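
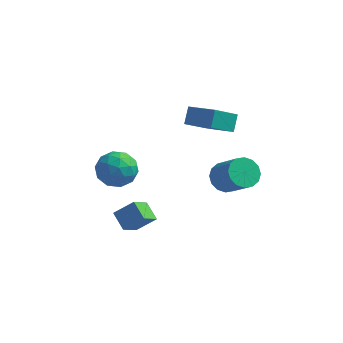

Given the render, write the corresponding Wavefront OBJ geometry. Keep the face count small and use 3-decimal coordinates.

v -4.007 -0.25 -2.369
v -3.358 0.093 -1.502
v -3.822 -1.993 -1.818
v -3.173 -1.65 -0.951
v -4.281 -1.402 -0.964
v -4.396 -0.325 -1.304
v -2.784 -1.575 -2.016
v -2.899 -0.498 -2.356
v -2.603 -0.726 -1.284
v -3.527 -0.619 -0.634
v -3.653 -1.281 -2.686
v -4.577 -1.174 -2.036
v -3.699 0.075 -1.984
v -3.481 -1.975 -1.336
v -4.132 -1.829 -1.344
v -3.751 -1.627 -0.834
v -4.309 -0.171 -1.867
v -3.927 0.03 -1.358
v -4.469 -0.848 -1.041
v -3.253 -1.93 -1.962
v -2.871 -1.729 -1.453
v -3.429 -0.273 -2.486
v -3.048 -0.071 -1.976
v -2.711 -1.052 -2.279
v -2.873 -0.205 -1.346
v -2.764 -1.23 -1.023
v -2.536 -1.186 -1.648
v -2.604 -0.553 -1.848
v -3.417 -0.143 -0.964
v -3.308 -1.167 -0.64
v -3.959 -1.021 -0.648
v -4.027 -0.388 -0.848
v -2.973 -0.624 -0.836
v -3.872 -0.733 -2.68
v -3.763 -1.757 -2.356
v -3.153 -1.512 -2.472
v -3.221 -0.879 -2.672
v -4.416 -0.67 -2.297
v -4.307 -1.695 -1.974
v -4.576 -1.347 -1.472
v -4.644 -0.714 -1.672
v -4.207 -1.276 -2.484
v -2.782 -1.734 -4.22
v -3.013 -2.811 -3.421
v -1.863 -1.339 -3.421
v -2.094 -2.415 -2.623
v -2.026 -2.325 -4.797
v -2.257 -3.401 -3.999
v -1.107 -1.929 -3.999
v -1.338 -3.006 -3.2
v -0.461 0.105 1.793
v -0.503 0.769 2.605
v 0.232 1.408 0.763
v 0.191 2.072 1.575
v 1.069 -0.352 2.245
v 1.028 0.312 3.057
v 1.763 0.951 1.215
v 1.721 1.615 2.027
v 1.588 0.364 -1.787
v 2.231 0.905 -2.109
v 3.435 0.198 -0.895
v 2.792 -0.344 -0.573
v 2.029 1.148 -1.767
v 3.233 0.441 -0.553
v 1.709 1.181 -1.43
v 2.913 0.474 -0.216
v 1.356 0.995 -1.189
v 2.56 0.287 0.025
v 1.066 0.64 -1.108
v 2.27 -0.068 0.106
v 0.915 0.21 -1.209
v 2.119 -0.497 0.005
v 0.945 -0.178 -1.465
v 2.149 -0.885 -0.251
v 1.147 -0.421 -1.807
v 2.351 -1.128 -0.593
v 1.467 -0.454 -2.144
v 2.671 -1.161 -0.93
v 1.82 -0.267 -2.385
v 3.024 -0.975 -1.171
v 2.11 0.088 -2.466
v 3.314 -0.62 -1.252
v 2.261 0.517 -2.365
v 3.465 -0.19 -1.151
f 1 38 17
f 38 12 41
f 17 41 6
f 38 41 17
f 1 17 13
f 17 6 18
f 13 18 2
f 17 18 13
f 1 13 22
f 13 2 23
f 22 23 8
f 13 23 22
f 1 22 34
f 22 8 37
f 34 37 11
f 22 37 34
f 1 34 38
f 34 11 42
f 38 42 12
f 34 42 38
f 2 18 29
f 18 6 32
f 29 32 10
f 18 32 29
f 6 41 19
f 41 12 40
f 19 40 5
f 41 40 19
f 12 42 39
f 42 11 35
f 39 35 3
f 42 35 39
f 11 37 36
f 37 8 24
f 36 24 7
f 37 24 36
f 8 23 28
f 23 2 25
f 28 25 9
f 23 25 28
f 4 30 16
f 30 10 31
f 16 31 5
f 30 31 16
f 4 16 14
f 16 5 15
f 14 15 3
f 16 15 14
f 4 14 21
f 14 3 20
f 21 20 7
f 14 20 21
f 4 21 26
f 21 7 27
f 26 27 9
f 21 27 26
f 4 26 30
f 26 9 33
f 30 33 10
f 26 33 30
f 5 31 19
f 31 10 32
f 19 32 6
f 31 32 19
f 3 15 39
f 15 5 40
f 39 40 12
f 15 40 39
f 7 20 36
f 20 3 35
f 36 35 11
f 20 35 36
f 9 27 28
f 27 7 24
f 28 24 8
f 27 24 28
f 10 33 29
f 33 9 25
f 29 25 2
f 33 25 29
f 44 46 43
f 47 44 43
f 43 46 45
f 45 47 43
f 44 50 46
f 48 44 47
f 48 50 44
f 46 50 45
f 49 47 45
f 45 50 49
f 49 48 47
f 50 48 49
f 52 54 51
f 55 52 51
f 51 54 53
f 53 55 51
f 52 58 54
f 56 52 55
f 56 58 52
f 54 58 53
f 57 55 53
f 53 58 57
f 57 56 55
f 58 56 57
f 60 59 63
f 60 63 61
f 61 63 64
f 61 64 62
f 63 59 65
f 63 65 64
f 64 65 66
f 64 66 62
f 65 59 67
f 65 67 66
f 66 67 68
f 66 68 62
f 67 59 69
f 67 69 68
f 68 69 70
f 68 70 62
f 69 59 71
f 69 71 70
f 70 71 72
f 70 72 62
f 71 59 73
f 71 73 72
f 72 73 74
f 72 74 62
f 73 59 75
f 73 75 74
f 74 75 76
f 74 76 62
f 75 59 77
f 75 77 76
f 76 77 78
f 76 78 62
f 77 59 79
f 77 79 78
f 78 79 80
f 78 80 62
f 79 59 81
f 79 81 80
f 80 81 82
f 80 82 62
f 81 59 83
f 81 83 82
f 82 83 84
f 82 84 62
f 83 59 60
f 83 60 84
f 84 60 61
f 84 61 62



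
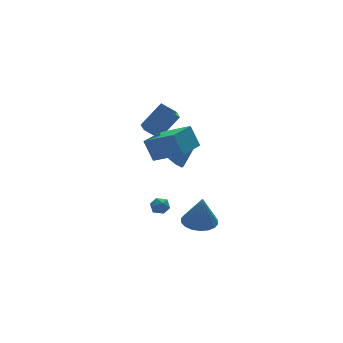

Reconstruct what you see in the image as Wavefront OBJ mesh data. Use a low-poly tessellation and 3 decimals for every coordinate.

v 2.269 3.472 -0.512
v 2.806 3.795 -0.924
v 3.591 3.068 0.892
v 2.546 4.167 -0.572
v 2.123 4.131 -0.185
v 1.787 3.71 0.011
v 1.732 3.149 -0.1
v 1.993 2.778 -0.452
v 2.415 2.813 -0.839
v 2.752 3.235 -1.035
v -1.651 -1.232 2.821
v -1.906 -0.606 4.115
v -0.068 -0.286 2.675
v -0.323 0.341 3.969
v -0.637 -2.781 3.771
v -0.892 -2.154 5.065
v 0.946 -1.834 3.625
v 0.691 -1.208 4.919
v 2.068 0.145 -3.873
v 3.116 -0.113 -3.925
v 2.092 -0.165 -1.847
v 3.126 0.362 -3.852
v 2.927 0.794 -3.784
v 2.558 1.098 -3.733
v 2.092 1.213 -3.71
v 1.621 1.116 -3.719
v 1.239 0.828 -3.759
v 1.021 0.404 -3.821
v 1.01 -0.071 -3.894
v 1.209 -0.503 -3.963
v 1.578 -0.807 -4.014
v 2.045 -0.922 -4.037
v 2.515 -0.825 -4.027
v 2.898 -0.537 -3.987
v -0.617 1.1 -2.134
v 0.009 1.17 -2.017
v -0.469 0.09 -2.323
v 0.157 0.16 -2.206
v -0.266 0.212 -1.727
v -0.358 0.836 -1.61
v -0.102 0.424 -2.73
v -0.194 1.048 -2.613
v 0.328 0.752 -2.385
v 0.226 0.621 -1.765
v -0.686 0.639 -2.575
v -0.788 0.508 -1.955
v -0.417 0.678 3.702
v -0.956 1.52 4.161
v 0.406 1.831 2.558
v -0.134 2.672 3.018
v 1.014 0.908 4.962
v 0.474 1.749 5.422
v 1.836 2.06 3.819
v 1.297 2.902 4.278
f 2 1 4
f 2 4 3
f 4 1 5
f 4 5 3
f 5 1 6
f 5 6 3
f 6 1 7
f 6 7 3
f 7 1 8
f 7 8 3
f 8 1 9
f 8 9 3
f 9 1 10
f 9 10 3
f 10 1 2
f 10 2 3
f 12 14 11
f 15 12 11
f 11 14 13
f 13 15 11
f 12 18 14
f 16 12 15
f 16 18 12
f 14 18 13
f 17 15 13
f 13 18 17
f 17 16 15
f 18 16 17
f 20 19 22
f 20 22 21
f 22 19 23
f 22 23 21
f 23 19 24
f 23 24 21
f 24 19 25
f 24 25 21
f 25 19 26
f 25 26 21
f 26 19 27
f 26 27 21
f 27 19 28
f 27 28 21
f 28 19 29
f 28 29 21
f 29 19 30
f 29 30 21
f 30 19 31
f 30 31 21
f 31 19 32
f 31 32 21
f 32 19 33
f 32 33 21
f 33 19 34
f 33 34 21
f 34 19 20
f 34 20 21
f 35 46 40
f 35 40 36
f 35 36 42
f 35 42 45
f 35 45 46
f 36 40 44
f 40 46 39
f 46 45 37
f 45 42 41
f 42 36 43
f 38 44 39
f 38 39 37
f 38 37 41
f 38 41 43
f 38 43 44
f 39 44 40
f 37 39 46
f 41 37 45
f 43 41 42
f 44 43 36
f 48 50 47
f 51 48 47
f 47 50 49
f 49 51 47
f 48 54 50
f 52 48 51
f 52 54 48
f 50 54 49
f 53 51 49
f 49 54 53
f 53 52 51
f 54 52 53



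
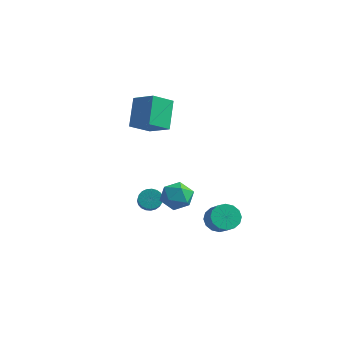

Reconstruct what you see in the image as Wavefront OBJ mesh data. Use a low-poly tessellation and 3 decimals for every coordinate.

v 3.054 1.601 -4.205
v 3.596 1.599 -4.846
v 4.409 1.117 -4.156
v 3.866 1.119 -3.515
v 3.656 1.982 -4.649
v 4.469 1.5 -3.959
v 3.555 2.263 -4.333
v 4.367 1.781 -3.643
v 3.319 2.366 -3.983
v 4.131 1.885 -3.293
v 3.012 2.265 -3.692
v 3.824 1.783 -3.002
v 2.716 1.985 -3.539
v 3.529 1.504 -2.849
v 2.511 1.603 -3.564
v 3.324 1.121 -2.874
v 2.451 1.22 -3.761
v 3.264 0.738 -3.071
v 2.553 0.939 -4.077
v 3.365 0.457 -3.387
v 2.789 0.835 -4.427
v 3.601 0.354 -3.737
v 3.096 0.937 -4.718
v 3.908 0.455 -4.028
v 3.391 1.216 -4.871
v 4.204 0.735 -4.181
v 0.975 -0.113 -1.947
v 1.685 0.497 -2.188
v 2.015 -1.277 -1.832
v 2.725 -0.667 -2.073
v 2.28 -0.578 -1.219
v 1.638 0.142 -1.29
v 2.062 -0.922 -2.73
v 1.42 -0.202 -2.801
v 2.357 -0.002 -2.672
v 2.492 0.21 -1.738
v 1.208 -0.99 -2.282
v 1.343 -0.778 -1.348
v -1.411 1.49 0.912
v -1.805 0.293 1.629
v -2.002 2.574 2.395
v -2.396 1.377 3.113
v -0.024 1.403 1.527
v -0.418 0.206 2.245
v -0.615 2.487 3.011
v -1.009 1.29 3.728
v -0.546 0.375 -3.537
v -0.012 0.724 -3.664
v 1.079 -0.545 -2.569
v 0.546 -0.895 -2.443
v -0.104 0.841 -3.438
v 0.988 -0.429 -2.343
v -0.271 0.877 -3.229
v 0.82 -0.393 -2.134
v -0.486 0.826 -3.073
v 0.605 -0.443 -1.979
v -0.712 0.697 -2.998
v 0.38 -0.572 -1.903
v -0.908 0.513 -3.016
v 0.183 -0.757 -1.921
v -1.042 0.304 -3.124
v 0.049 -0.965 -2.029
v -1.09 0.108 -3.303
v 0.001 -1.161 -2.209
v -1.044 -0.042 -3.523
v 0.047 -1.311 -2.429
v -0.912 -0.12 -3.746
v 0.179 -1.389 -2.651
v -0.716 -0.113 -3.932
v 0.375 -1.382 -2.838
v -0.491 -0.021 -4.05
v 0.6 -1.29 -2.956
v -0.275 0.139 -4.08
v 0.816 -1.13 -2.985
v -0.106 0.34 -4.015
v 0.985 -0.929 -2.921
v -0.013 0.547 -3.868
v 1.078 -0.722 -2.774
f 2 1 5
f 2 5 3
f 3 5 6
f 3 6 4
f 5 1 7
f 5 7 6
f 6 7 8
f 6 8 4
f 7 1 9
f 7 9 8
f 8 9 10
f 8 10 4
f 9 1 11
f 9 11 10
f 10 11 12
f 10 12 4
f 11 1 13
f 11 13 12
f 12 13 14
f 12 14 4
f 13 1 15
f 13 15 14
f 14 15 16
f 14 16 4
f 15 1 17
f 15 17 16
f 16 17 18
f 16 18 4
f 17 1 19
f 17 19 18
f 18 19 20
f 18 20 4
f 19 1 21
f 19 21 20
f 20 21 22
f 20 22 4
f 21 1 23
f 21 23 22
f 22 23 24
f 22 24 4
f 23 1 25
f 23 25 24
f 24 25 26
f 24 26 4
f 25 1 2
f 25 2 26
f 26 2 3
f 26 3 4
f 27 38 32
f 27 32 28
f 27 28 34
f 27 34 37
f 27 37 38
f 28 32 36
f 32 38 31
f 38 37 29
f 37 34 33
f 34 28 35
f 30 36 31
f 30 31 29
f 30 29 33
f 30 33 35
f 30 35 36
f 31 36 32
f 29 31 38
f 33 29 37
f 35 33 34
f 36 35 28
f 40 42 39
f 43 40 39
f 39 42 41
f 41 43 39
f 40 46 42
f 44 40 43
f 44 46 40
f 42 46 41
f 45 43 41
f 41 46 45
f 45 44 43
f 46 44 45
f 48 47 51
f 48 51 49
f 49 51 52
f 49 52 50
f 51 47 53
f 51 53 52
f 52 53 54
f 52 54 50
f 53 47 55
f 53 55 54
f 54 55 56
f 54 56 50
f 55 47 57
f 55 57 56
f 56 57 58
f 56 58 50
f 57 47 59
f 57 59 58
f 58 59 60
f 58 60 50
f 59 47 61
f 59 61 60
f 60 61 62
f 60 62 50
f 61 47 63
f 61 63 62
f 62 63 64
f 62 64 50
f 63 47 65
f 63 65 64
f 64 65 66
f 64 66 50
f 65 47 67
f 65 67 66
f 66 67 68
f 66 68 50
f 67 47 69
f 67 69 68
f 68 69 70
f 68 70 50
f 69 47 71
f 69 71 70
f 70 71 72
f 70 72 50
f 71 47 73
f 71 73 72
f 72 73 74
f 72 74 50
f 73 47 75
f 73 75 74
f 74 75 76
f 74 76 50
f 75 47 77
f 75 77 76
f 76 77 78
f 76 78 50
f 77 47 48
f 77 48 78
f 78 48 49
f 78 49 50



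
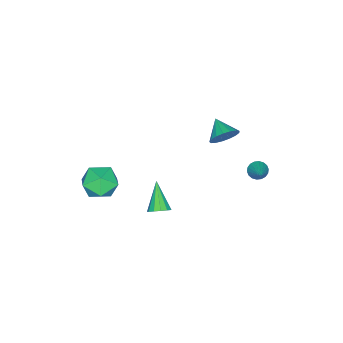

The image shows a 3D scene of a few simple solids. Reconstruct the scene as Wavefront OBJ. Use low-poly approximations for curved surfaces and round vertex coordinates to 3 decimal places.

v 4.094 1.762 -0.079
v 4.491 1.213 -0.133
v 2.986 0.838 1.159
v 4.636 1.423 0.153
v 4.608 1.741 0.366
v 4.417 2.065 0.437
v 4.123 2.293 0.345
v 3.82 2.353 0.118
v 3.604 2.225 -0.171
v 3.543 1.95 -0.431
v 3.657 1.615 -0.579
v 3.909 1.327 -0.568
v 4.22 1.177 -0.402
v -4.435 3.02 -3.474
v -3.944 2.693 -3.723
v -3.325 3.9 -2.446
v -3.964 2.919 -3.896
v -4.077 3.165 -3.984
v -4.26 3.382 -3.972
v -4.479 3.528 -3.861
v -4.688 3.573 -3.674
v -4.848 3.508 -3.447
v -4.925 3.347 -3.225
v -4.906 3.121 -3.053
v -4.793 2.875 -2.964
v -4.609 2.658 -2.976
v -4.391 2.512 -3.087
v -4.181 2.467 -3.275
v -4.022 2.532 -3.502
v -2.161 2.065 1.393
v -1.715 2.226 2.193
v -2.819 1.035 1.967
v -2.082 2.477 2.223
v -2.467 2.634 2.062
v -2.781 2.66 1.748
v -2.954 2.549 1.353
v -2.945 2.328 0.967
v -2.756 2.046 0.678
v -2.431 1.769 0.553
v -2.044 1.559 0.621
v -1.684 1.465 0.865
v -1.433 1.509 1.23
v -1.349 1.679 1.633
v -1.451 1.938 1.98
v 3.621 -1.826 -1.384
v 4.509 -1.87 -0.534
v 2.651 -3.29 -0.446
v 3.539 -3.334 0.404
v 2.791 -2.359 0.345
v 3.39 -1.454 -0.234
v 3.77 -3.706 -0.746
v 4.369 -2.801 -1.325
v 4.601 -3.031 -0.139
v 3.996 -2.199 0.535
v 3.164 -2.961 -1.515
v 2.559 -2.129 -0.841
f 2 1 4
f 2 4 3
f 4 1 5
f 4 5 3
f 5 1 6
f 5 6 3
f 6 1 7
f 6 7 3
f 7 1 8
f 7 8 3
f 8 1 9
f 8 9 3
f 9 1 10
f 9 10 3
f 10 1 11
f 10 11 3
f 11 1 12
f 11 12 3
f 12 1 13
f 12 13 3
f 13 1 2
f 13 2 3
f 15 14 17
f 15 17 16
f 17 14 18
f 17 18 16
f 18 14 19
f 18 19 16
f 19 14 20
f 19 20 16
f 20 14 21
f 20 21 16
f 21 14 22
f 21 22 16
f 22 14 23
f 22 23 16
f 23 14 24
f 23 24 16
f 24 14 25
f 24 25 16
f 25 14 26
f 25 26 16
f 26 14 27
f 26 27 16
f 27 14 28
f 27 28 16
f 28 14 29
f 28 29 16
f 29 14 15
f 29 15 16
f 31 30 33
f 31 33 32
f 33 30 34
f 33 34 32
f 34 30 35
f 34 35 32
f 35 30 36
f 35 36 32
f 36 30 37
f 36 37 32
f 37 30 38
f 37 38 32
f 38 30 39
f 38 39 32
f 39 30 40
f 39 40 32
f 40 30 41
f 40 41 32
f 41 30 42
f 41 42 32
f 42 30 43
f 42 43 32
f 43 30 44
f 43 44 32
f 44 30 31
f 44 31 32
f 45 56 50
f 45 50 46
f 45 46 52
f 45 52 55
f 45 55 56
f 46 50 54
f 50 56 49
f 56 55 47
f 55 52 51
f 52 46 53
f 48 54 49
f 48 49 47
f 48 47 51
f 48 51 53
f 48 53 54
f 49 54 50
f 47 49 56
f 51 47 55
f 53 51 52
f 54 53 46



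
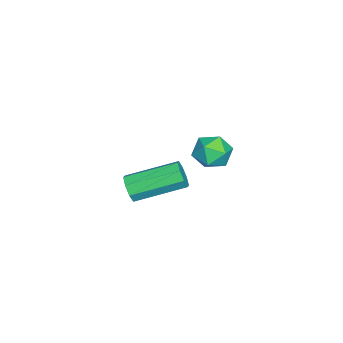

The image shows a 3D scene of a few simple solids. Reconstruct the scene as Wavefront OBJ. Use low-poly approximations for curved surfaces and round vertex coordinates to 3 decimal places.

v -1.148 -2.509 -0.418
v -0.783 -2.542 0.032
v -1.407 -0.784 0.667
v -1.772 -0.751 0.218
v -0.599 -2.348 -0.323
v -1.223 -0.591 0.313
v -0.736 -2.248 -0.733
v -1.36 -0.491 -0.097
v -1.115 -2.301 -0.958
v -1.739 -0.544 -0.323
v -1.513 -2.476 -0.867
v -2.137 -0.718 -0.232
v -1.697 -2.669 -0.513
v -2.321 -0.912 0.123
v -1.56 -2.769 -0.103
v -2.184 -1.012 0.533
v -1.181 -2.716 0.123
v -1.805 -0.959 0.758
v 0.874 1.531 4.016
v 1.55 1.433 4.26
v 0.83 0.407 3.68
v 1.506 0.309 3.924
v 0.965 0.424 4.393
v 0.992 1.119 4.6
v 1.388 0.721 3.34
v 1.415 1.416 3.547
v 1.868 0.932 3.842
v 1.606 0.748 4.493
v 0.774 1.092 3.447
v 0.512 0.908 4.098
f 2 1 5
f 2 5 3
f 3 5 6
f 3 6 4
f 5 1 7
f 5 7 6
f 6 7 8
f 6 8 4
f 7 1 9
f 7 9 8
f 8 9 10
f 8 10 4
f 9 1 11
f 9 11 10
f 10 11 12
f 10 12 4
f 11 1 13
f 11 13 12
f 12 13 14
f 12 14 4
f 13 1 15
f 13 15 14
f 14 15 16
f 14 16 4
f 15 1 17
f 15 17 16
f 16 17 18
f 16 18 4
f 17 1 2
f 17 2 18
f 18 2 3
f 18 3 4
f 19 30 24
f 19 24 20
f 19 20 26
f 19 26 29
f 19 29 30
f 20 24 28
f 24 30 23
f 30 29 21
f 29 26 25
f 26 20 27
f 22 28 23
f 22 23 21
f 22 21 25
f 22 25 27
f 22 27 28
f 23 28 24
f 21 23 30
f 25 21 29
f 27 25 26
f 28 27 20



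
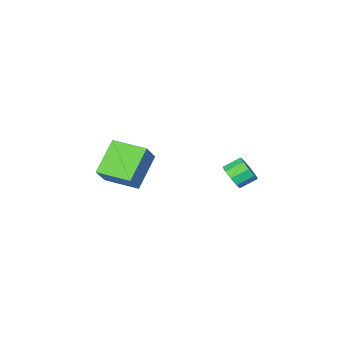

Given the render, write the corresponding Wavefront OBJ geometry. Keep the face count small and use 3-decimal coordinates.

v 3.084 -0.483 1.136
v 1.583 -1.061 2.438
v 2.384 1.207 1.079
v 0.883 0.629 2.382
v 3.897 -0.109 2.238
v 2.396 -0.687 3.541
v 3.197 1.581 2.182
v 1.696 1.003 3.484
v -2.855 1.953 -0.1
v -2.382 2.431 0.276
v -3.193 2.825 0.795
v -3.665 2.347 0.42
v -2.555 2.659 -0.166
v -3.365 3.053 0.353
v -2.867 2.557 -0.577
v -3.678 2.951 -0.058
v -3.174 2.172 -0.765
v -3.985 2.566 -0.246
v -3.332 1.685 -0.641
v -4.142 2.079 -0.122
v -3.266 1.323 -0.264
v -4.076 1.717 0.255
v -3.007 1.256 0.19
v -3.818 1.65 0.709
v -2.678 1.515 0.509
v -3.489 1.909 1.028
v -2.431 1.979 0.543
v -3.242 2.373 1.062
f 2 4 1
f 5 2 1
f 1 4 3
f 3 5 1
f 2 8 4
f 6 2 5
f 6 8 2
f 4 8 3
f 7 5 3
f 3 8 7
f 7 6 5
f 8 6 7
f 10 9 13
f 10 13 11
f 11 13 14
f 11 14 12
f 13 9 15
f 13 15 14
f 14 15 16
f 14 16 12
f 15 9 17
f 15 17 16
f 16 17 18
f 16 18 12
f 17 9 19
f 17 19 18
f 18 19 20
f 18 20 12
f 19 9 21
f 19 21 20
f 20 21 22
f 20 22 12
f 21 9 23
f 21 23 22
f 22 23 24
f 22 24 12
f 23 9 25
f 23 25 24
f 24 25 26
f 24 26 12
f 25 9 27
f 25 27 26
f 26 27 28
f 26 28 12
f 27 9 10
f 27 10 28
f 28 10 11
f 28 11 12



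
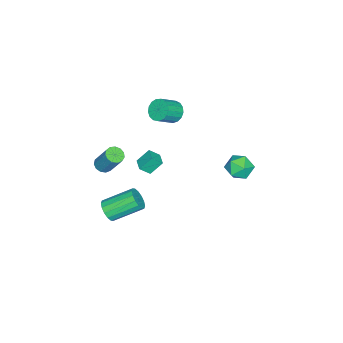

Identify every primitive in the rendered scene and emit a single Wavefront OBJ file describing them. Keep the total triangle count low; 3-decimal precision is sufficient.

v -1.077 -2.281 -2.651
v -0.727 -2.793 -2.1
v -1.538 -1.721 -1.837
v -1.188 -2.234 -1.286
v -0.412 -1.786 -2.614
v -0.062 -2.299 -2.063
v -0.873 -1.227 -1.8
v -0.523 -1.739 -1.249
v 0.355 -4.356 -2.124
v 0.74 -4.015 -2.391
v 1.011 -3.123 -0.863
v 0.625 -3.464 -0.596
v 0.45 -3.87 -2.425
v 0.72 -2.977 -0.897
v 0.129 -3.878 -2.363
v 0.399 -2.986 -0.835
v -0.12 -4.039 -2.225
v 0.15 -3.147 -0.697
v -0.218 -4.3 -2.055
v 0.052 -3.408 -0.527
v -0.135 -4.579 -1.907
v 0.136 -3.687 -0.379
v 0.104 -4.787 -1.828
v 0.375 -3.895 -0.3
v 0.423 -4.859 -1.843
v 0.693 -3.966 -0.315
v 0.72 -4.77 -1.947
v 0.99 -3.878 -0.419
v 0.901 -4.551 -2.107
v 1.171 -3.658 -0.579
v 0.909 -4.269 -2.273
v 1.179 -3.377 -0.745
v -0.504 4.511 0.626
v 0.243 4.207 1.012
v -0.723 3.213 0.028
v 0.024 2.909 0.414
v -0.689 3.106 0.915
v -0.554 3.909 1.285
v 0.074 3.511 -0.245
v 0.209 4.314 0.125
v 0.6 3.59 0.474
v 0.129 3.339 1.19
v -0.609 4.081 -0.15
v -1.08 3.83 0.566
v 2.979 -2.788 -3.362
v 3.375 -2.941 -2.768
v 2.496 -1.465 -1.803
v 2.101 -1.312 -2.398
v 3.582 -2.691 -2.962
v 2.703 -1.215 -1.997
v 3.627 -2.467 -3.263
v 2.749 -0.991 -2.298
v 3.499 -2.329 -3.59
v 2.621 -0.853 -2.626
v 3.232 -2.314 -3.857
v 2.353 -0.838 -2.892
v 2.897 -2.426 -3.991
v 2.018 -0.95 -3.026
v 2.584 -2.635 -3.957
v 1.705 -1.159 -2.992
v 2.377 -2.885 -3.763
v 1.498 -1.409 -2.798
v 2.331 -3.109 -3.462
v 1.453 -1.633 -2.497
v 2.459 -3.247 -3.134
v 1.581 -1.771 -2.17
v 2.727 -3.262 -2.868
v 1.848 -1.786 -1.903
v 3.062 -3.15 -2.734
v 2.183 -1.674 -1.769
v -3.882 -1.979 0.054
v -3.617 -2.395 -0.525
v -2.673 -2.896 0.267
v -2.938 -2.481 0.846
v -3.431 -2.083 -0.549
v -2.487 -2.584 0.242
v -3.349 -1.747 -0.435
v -2.405 -2.249 0.356
v -3.388 -1.465 -0.209
v -2.444 -1.966 0.582
v -3.541 -1.301 0.077
v -2.597 -1.802 0.869
v -3.772 -1.292 0.358
v -2.828 -1.793 1.15
v -4.028 -1.44 0.57
v -3.084 -1.941 1.361
v -4.251 -1.712 0.663
v -3.306 -2.214 1.454
v -4.389 -2.046 0.617
v -3.445 -2.547 1.408
v -4.411 -2.364 0.442
v -3.467 -2.865 1.233
v -4.312 -2.594 0.178
v -3.368 -3.095 0.969
v -4.115 -2.683 -0.114
v -3.17 -3.184 0.677
v -3.864 -2.611 -0.368
v -2.92 -3.112 0.424
f 2 4 1
f 5 2 1
f 1 4 3
f 3 5 1
f 2 8 4
f 6 2 5
f 6 8 2
f 4 8 3
f 7 5 3
f 3 8 7
f 7 6 5
f 8 6 7
f 10 9 13
f 10 13 11
f 11 13 14
f 11 14 12
f 13 9 15
f 13 15 14
f 14 15 16
f 14 16 12
f 15 9 17
f 15 17 16
f 16 17 18
f 16 18 12
f 17 9 19
f 17 19 18
f 18 19 20
f 18 20 12
f 19 9 21
f 19 21 20
f 20 21 22
f 20 22 12
f 21 9 23
f 21 23 22
f 22 23 24
f 22 24 12
f 23 9 25
f 23 25 24
f 24 25 26
f 24 26 12
f 25 9 27
f 25 27 26
f 26 27 28
f 26 28 12
f 27 9 29
f 27 29 28
f 28 29 30
f 28 30 12
f 29 9 31
f 29 31 30
f 30 31 32
f 30 32 12
f 31 9 10
f 31 10 32
f 32 10 11
f 32 11 12
f 33 44 38
f 33 38 34
f 33 34 40
f 33 40 43
f 33 43 44
f 34 38 42
f 38 44 37
f 44 43 35
f 43 40 39
f 40 34 41
f 36 42 37
f 36 37 35
f 36 35 39
f 36 39 41
f 36 41 42
f 37 42 38
f 35 37 44
f 39 35 43
f 41 39 40
f 42 41 34
f 46 45 49
f 46 49 47
f 47 49 50
f 47 50 48
f 49 45 51
f 49 51 50
f 50 51 52
f 50 52 48
f 51 45 53
f 51 53 52
f 52 53 54
f 52 54 48
f 53 45 55
f 53 55 54
f 54 55 56
f 54 56 48
f 55 45 57
f 55 57 56
f 56 57 58
f 56 58 48
f 57 45 59
f 57 59 58
f 58 59 60
f 58 60 48
f 59 45 61
f 59 61 60
f 60 61 62
f 60 62 48
f 61 45 63
f 61 63 62
f 62 63 64
f 62 64 48
f 63 45 65
f 63 65 64
f 64 65 66
f 64 66 48
f 65 45 67
f 65 67 66
f 66 67 68
f 66 68 48
f 67 45 69
f 67 69 68
f 68 69 70
f 68 70 48
f 69 45 46
f 69 46 70
f 70 46 47
f 70 47 48
f 72 71 75
f 72 75 73
f 73 75 76
f 73 76 74
f 75 71 77
f 75 77 76
f 76 77 78
f 76 78 74
f 77 71 79
f 77 79 78
f 78 79 80
f 78 80 74
f 79 71 81
f 79 81 80
f 80 81 82
f 80 82 74
f 81 71 83
f 81 83 82
f 82 83 84
f 82 84 74
f 83 71 85
f 83 85 84
f 84 85 86
f 84 86 74
f 85 71 87
f 85 87 86
f 86 87 88
f 86 88 74
f 87 71 89
f 87 89 88
f 88 89 90
f 88 90 74
f 89 71 91
f 89 91 90
f 90 91 92
f 90 92 74
f 91 71 93
f 91 93 92
f 92 93 94
f 92 94 74
f 93 71 95
f 93 95 94
f 94 95 96
f 94 96 74
f 95 71 97
f 95 97 96
f 96 97 98
f 96 98 74
f 97 71 72
f 97 72 98
f 98 72 73
f 98 73 74



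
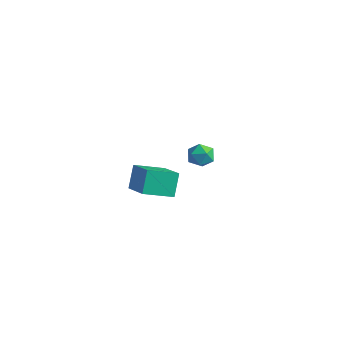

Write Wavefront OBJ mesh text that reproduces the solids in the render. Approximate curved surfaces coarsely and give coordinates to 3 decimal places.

v 3.792 -0.03 3.311
v 4.179 -0.412 2.769
v 2.821 -0.788 3.151
v 3.208 -1.17 2.609
v 3.428 -1.217 3.343
v 4.028 -0.749 3.442
v 2.972 -0.451 2.478
v 3.572 0.017 2.577
v 3.672 -0.672 2.254
v 3.954 -1.146 2.789
v 3.046 -0.054 3.131
v 3.328 -0.528 3.666
v -3.23 0.981 -4.351
v -3.616 1.746 -3.083
v -2.31 2.433 -4.948
v -2.695 3.199 -3.68
v -1.465 0.261 -3.38
v -1.85 1.027 -2.112
v -0.544 1.714 -3.977
v -0.93 2.479 -2.709
f 1 12 6
f 1 6 2
f 1 2 8
f 1 8 11
f 1 11 12
f 2 6 10
f 6 12 5
f 12 11 3
f 11 8 7
f 8 2 9
f 4 10 5
f 4 5 3
f 4 3 7
f 4 7 9
f 4 9 10
f 5 10 6
f 3 5 12
f 7 3 11
f 9 7 8
f 10 9 2
f 14 16 13
f 17 14 13
f 13 16 15
f 15 17 13
f 14 20 16
f 18 14 17
f 18 20 14
f 16 20 15
f 19 17 15
f 15 20 19
f 19 18 17
f 20 18 19



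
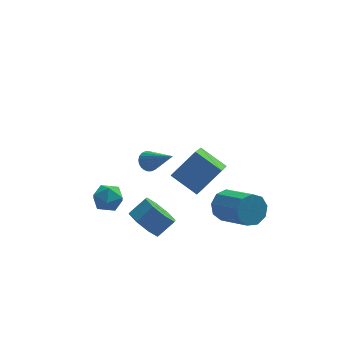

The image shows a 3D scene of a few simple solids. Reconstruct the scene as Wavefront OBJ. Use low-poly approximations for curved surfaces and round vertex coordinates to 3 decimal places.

v 2.721 0.063 -1.857
v 3.42 0.123 -2.527
v 4.459 -1.564 -1.592
v 3.759 -1.623 -0.923
v 3.571 0.505 -2.006
v 4.61 -1.182 -1.071
v 3.325 0.68 -1.415
v 4.364 -1.006 -0.481
v 2.796 0.567 -1.032
v 3.834 -1.12 -0.097
v 2.231 0.218 -1.034
v 3.27 -1.469 -0.1
v 1.896 -0.203 -1.422
v 2.935 -1.89 -0.487
v 1.946 -0.5 -2.013
v 2.985 -2.186 -1.079
v 2.359 -0.533 -2.532
v 3.398 -2.219 -1.597
v 2.941 -0.287 -2.734
v 3.98 -1.974 -1.8
v 2.049 3.675 -3.573
v 1.483 1.92 -2.43
v 0.809 4.652 -2.686
v 0.244 2.896 -1.543
v 3.416 4.144 -2.177
v 2.851 2.388 -1.034
v 2.177 5.12 -1.29
v 1.611 3.365 -0.147
v -3.081 2.162 -1.97
v -2.606 1.828 -1.249
v -3.834 0.872 -2.071
v -3.359 0.538 -1.35
v -3.973 1.219 -1.225
v -3.508 2.016 -1.162
v -2.932 0.684 -2.158
v -2.467 1.481 -2.095
v -2.514 0.915 -1.365
v -3.158 1.245 -0.788
v -3.282 1.455 -2.532
v -3.926 1.785 -1.955
v -1.613 -0.574 -2.336
v -1.163 0.021 -3.131
v -0.257 0.369 -2.358
v -0.707 -0.226 -1.564
v -1.714 0.456 -2.68
v -0.809 0.803 -1.908
v -2.206 0.287 -2.028
v -1.301 0.634 -1.255
v -2.351 -0.386 -1.556
v -1.445 -0.038 -0.784
v -2.063 -1.169 -1.542
v -1.157 -0.821 -0.769
v -1.511 -1.603 -1.992
v -0.606 -1.256 -1.22
v -1.019 -1.434 -2.645
v -0.114 -1.087 -1.872
v -0.875 -0.762 -3.116
v 0.031 -0.414 -2.344
v -1.395 -1.076 3.069
v -1.111 -0.592 3.307
v -0.365 -2.304 4.331
v -1.302 -0.608 3.448
v -1.507 -0.695 3.531
v -1.696 -0.84 3.544
v -1.838 -1.021 3.484
v -1.913 -1.21 3.361
v -1.909 -1.38 3.194
v -1.827 -1.502 3.007
v -1.679 -1.561 2.83
v -1.488 -1.545 2.689
v -1.283 -1.458 2.606
v -1.094 -1.313 2.593
v -0.952 -1.132 2.653
v -0.877 -0.942 2.776
v -0.881 -0.773 2.944
v -0.963 -0.65 3.13
f 2 1 5
f 2 5 3
f 3 5 6
f 3 6 4
f 5 1 7
f 5 7 6
f 6 7 8
f 6 8 4
f 7 1 9
f 7 9 8
f 8 9 10
f 8 10 4
f 9 1 11
f 9 11 10
f 10 11 12
f 10 12 4
f 11 1 13
f 11 13 12
f 12 13 14
f 12 14 4
f 13 1 15
f 13 15 14
f 14 15 16
f 14 16 4
f 15 1 17
f 15 17 16
f 16 17 18
f 16 18 4
f 17 1 19
f 17 19 18
f 18 19 20
f 18 20 4
f 19 1 2
f 19 2 20
f 20 2 3
f 20 3 4
f 22 24 21
f 25 22 21
f 21 24 23
f 23 25 21
f 22 28 24
f 26 22 25
f 26 28 22
f 24 28 23
f 27 25 23
f 23 28 27
f 27 26 25
f 28 26 27
f 29 40 34
f 29 34 30
f 29 30 36
f 29 36 39
f 29 39 40
f 30 34 38
f 34 40 33
f 40 39 31
f 39 36 35
f 36 30 37
f 32 38 33
f 32 33 31
f 32 31 35
f 32 35 37
f 32 37 38
f 33 38 34
f 31 33 40
f 35 31 39
f 37 35 36
f 38 37 30
f 42 41 45
f 42 45 43
f 43 45 46
f 43 46 44
f 45 41 47
f 45 47 46
f 46 47 48
f 46 48 44
f 47 41 49
f 47 49 48
f 48 49 50
f 48 50 44
f 49 41 51
f 49 51 50
f 50 51 52
f 50 52 44
f 51 41 53
f 51 53 52
f 52 53 54
f 52 54 44
f 53 41 55
f 53 55 54
f 54 55 56
f 54 56 44
f 55 41 57
f 55 57 56
f 56 57 58
f 56 58 44
f 57 41 42
f 57 42 58
f 58 42 43
f 58 43 44
f 60 59 62
f 60 62 61
f 62 59 63
f 62 63 61
f 63 59 64
f 63 64 61
f 64 59 65
f 64 65 61
f 65 59 66
f 65 66 61
f 66 59 67
f 66 67 61
f 67 59 68
f 67 68 61
f 68 59 69
f 68 69 61
f 69 59 70
f 69 70 61
f 70 59 71
f 70 71 61
f 71 59 72
f 71 72 61
f 72 59 73
f 72 73 61
f 73 59 74
f 73 74 61
f 74 59 75
f 74 75 61
f 75 59 76
f 75 76 61
f 76 59 60
f 76 60 61



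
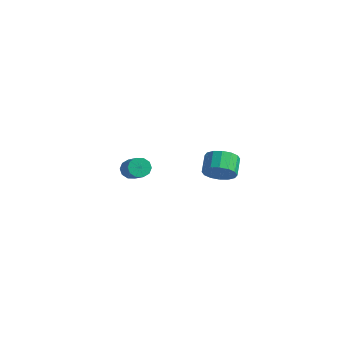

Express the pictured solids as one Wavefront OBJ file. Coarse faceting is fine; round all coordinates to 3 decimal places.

v -3.528 -2.452 -3.105
v -3.165 -2.558 -3.633
v -1.91 -3.194 -2.644
v -2.272 -3.088 -2.115
v -3.083 -2.189 -3.499
v -1.828 -2.824 -2.51
v -3.172 -1.92 -3.214
v -1.916 -2.555 -2.225
v -3.396 -1.854 -2.888
v -2.141 -2.489 -1.898
v -3.67 -2.017 -2.644
v -2.415 -2.652 -1.654
v -3.89 -2.346 -2.576
v -2.635 -2.982 -1.587
v -3.972 -2.716 -2.71
v -2.717 -3.351 -1.721
v -3.884 -2.985 -2.995
v -2.628 -3.62 -2.006
v -3.659 -3.051 -3.322
v -2.404 -3.686 -2.332
v -3.385 -2.888 -3.566
v -2.13 -3.523 -2.576
v 3.862 -3.594 0.45
v 4.494 -3.633 1.076
v 3.95 -2.844 1.675
v 3.318 -2.806 1.05
v 4.638 -3.309 0.781
v 4.094 -2.521 1.38
v 4.574 -3.062 0.397
v 4.029 -2.274 0.996
v 4.319 -2.958 0.028
v 3.774 -2.169 0.627
v 3.942 -3.024 -0.228
v 3.397 -2.235 0.371
v 3.543 -3.242 -0.302
v 2.999 -2.454 0.297
v 3.23 -3.556 -0.175
v 2.686 -2.767 0.424
v 3.086 -3.879 0.12
v 2.542 -3.091 0.719
v 3.151 -4.126 0.504
v 2.606 -3.338 1.103
v 3.406 -4.231 0.873
v 2.861 -3.442 1.472
v 3.783 -4.165 1.129
v 3.238 -3.376 1.728
v 4.181 -3.946 1.203
v 3.637 -3.158 1.802
f 2 1 5
f 2 5 3
f 3 5 6
f 3 6 4
f 5 1 7
f 5 7 6
f 6 7 8
f 6 8 4
f 7 1 9
f 7 9 8
f 8 9 10
f 8 10 4
f 9 1 11
f 9 11 10
f 10 11 12
f 10 12 4
f 11 1 13
f 11 13 12
f 12 13 14
f 12 14 4
f 13 1 15
f 13 15 14
f 14 15 16
f 14 16 4
f 15 1 17
f 15 17 16
f 16 17 18
f 16 18 4
f 17 1 19
f 17 19 18
f 18 19 20
f 18 20 4
f 19 1 21
f 19 21 20
f 20 21 22
f 20 22 4
f 21 1 2
f 21 2 22
f 22 2 3
f 22 3 4
f 24 23 27
f 24 27 25
f 25 27 28
f 25 28 26
f 27 23 29
f 27 29 28
f 28 29 30
f 28 30 26
f 29 23 31
f 29 31 30
f 30 31 32
f 30 32 26
f 31 23 33
f 31 33 32
f 32 33 34
f 32 34 26
f 33 23 35
f 33 35 34
f 34 35 36
f 34 36 26
f 35 23 37
f 35 37 36
f 36 37 38
f 36 38 26
f 37 23 39
f 37 39 38
f 38 39 40
f 38 40 26
f 39 23 41
f 39 41 40
f 40 41 42
f 40 42 26
f 41 23 43
f 41 43 42
f 42 43 44
f 42 44 26
f 43 23 45
f 43 45 44
f 44 45 46
f 44 46 26
f 45 23 47
f 45 47 46
f 46 47 48
f 46 48 26
f 47 23 24
f 47 24 48
f 48 24 25
f 48 25 26



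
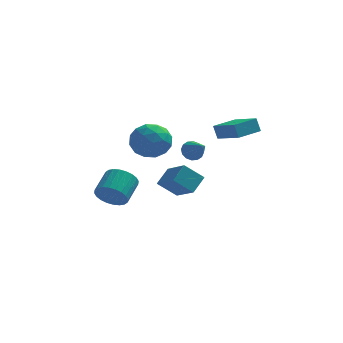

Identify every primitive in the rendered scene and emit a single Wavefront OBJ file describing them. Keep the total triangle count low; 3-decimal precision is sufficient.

v -1.301 -1.13 3.367
v -0.533 -0.92 2.444
v -1.447 -3.02 2.816
v -0.679 -2.81 1.893
v -0.272 -2.783 3.042
v -0.182 -1.615 3.383
v -1.798 -2.325 1.877
v -1.708 -1.157 2.218
v -0.84 -1.658 1.523
v 0.103 -1.941 2.243
v -2.083 -1.999 3.017
v -1.14 -2.282 3.737
v -0.904 -0.86 2.954
v -1.076 -3.08 2.306
v -0.837 -3.065 2.982
v -0.385 -2.941 2.439
v -0.698 -1.268 3.506
v -0.246 -1.144 2.963
v -0.093 -2.239 3.315
v -1.734 -2.796 2.297
v -1.282 -2.672 1.754
v -1.595 -0.999 2.821
v -1.143 -0.875 2.278
v -1.887 -1.701 1.945
v -0.633 -1.17 1.87
v -0.719 -2.28 1.546
v -1.377 -1.995 1.537
v -1.324 -1.309 1.737
v -0.079 -1.336 2.293
v -0.165 -2.447 1.969
v 0.074 -2.431 2.645
v 0.127 -1.745 2.845
v -0.259 -1.77 1.752
v -1.815 -1.493 3.291
v -1.901 -2.604 2.967
v -2.107 -2.195 2.415
v -2.054 -1.509 2.615
v -1.261 -1.66 3.714
v -1.347 -2.77 3.39
v -0.656 -2.631 3.523
v -0.603 -1.945 3.723
v -1.721 -2.17 3.508
v 1.349 -3.727 -0.3
v 0.291 -3.814 0.613
v 0.414 -2.363 -1.254
v -0.644 -2.45 -0.342
v 1.884 -2.87 0.402
v 0.826 -2.957 1.314
v 0.949 -1.506 -0.553
v -0.109 -1.593 0.36
v -3.241 -0.761 -2.227
v -2.625 -1.286 -1.656
v -2.143 0.076 -0.923
v -2.759 0.601 -1.493
v -2.398 -1.204 -1.957
v -1.916 0.158 -1.224
v -2.299 -1.055 -2.3
v -1.817 0.307 -1.567
v -2.343 -0.861 -2.631
v -1.861 0.501 -1.898
v -2.524 -0.652 -2.9
v -2.042 0.71 -2.167
v -2.814 -0.459 -3.067
v -2.332 0.903 -2.334
v -3.169 -0.313 -3.106
v -2.687 1.049 -2.373
v -3.535 -0.234 -3.011
v -3.053 1.128 -2.278
v -3.857 -0.236 -2.797
v -3.375 1.126 -2.064
v -4.084 -0.318 -2.496
v -3.602 1.044 -1.763
v -4.183 -0.467 -2.153
v -3.701 0.895 -1.42
v -4.139 -0.661 -1.822
v -3.657 0.701 -1.089
v -3.958 -0.87 -1.553
v -3.476 0.492 -0.82
v -3.668 -1.063 -1.386
v -3.186 0.299 -0.653
v -3.313 -1.209 -1.347
v -2.831 0.153 -0.614
v -2.947 -1.288 -1.442
v -2.465 0.074 -0.709
v 2.476 0.218 1.872
v 2.226 0.446 2.706
v 3.634 1.245 1.937
v 3.385 1.474 2.771
v 3.635 -1.134 2.589
v 3.386 -0.905 3.423
v 4.794 -0.106 2.654
v 4.544 0.122 3.488
v 1.129 0.111 0.955
v 1.67 0.515 1.032
v 1.851 -1.031 1.865
v 1.458 0.595 1.301
v 1.157 0.546 1.478
v 0.849 0.379 1.514
v 0.616 0.142 1.4
v 0.52 -0.104 1.167
v 0.587 -0.293 0.878
v 0.8 -0.372 0.609
v 1.1 -0.323 0.432
v 1.408 -0.157 0.396
v 1.642 0.081 0.51
v 1.737 0.327 0.743
f 1 38 17
f 38 12 41
f 17 41 6
f 38 41 17
f 1 17 13
f 17 6 18
f 13 18 2
f 17 18 13
f 1 13 22
f 13 2 23
f 22 23 8
f 13 23 22
f 1 22 34
f 22 8 37
f 34 37 11
f 22 37 34
f 1 34 38
f 34 11 42
f 38 42 12
f 34 42 38
f 2 18 29
f 18 6 32
f 29 32 10
f 18 32 29
f 6 41 19
f 41 12 40
f 19 40 5
f 41 40 19
f 12 42 39
f 42 11 35
f 39 35 3
f 42 35 39
f 11 37 36
f 37 8 24
f 36 24 7
f 37 24 36
f 8 23 28
f 23 2 25
f 28 25 9
f 23 25 28
f 4 30 16
f 30 10 31
f 16 31 5
f 30 31 16
f 4 16 14
f 16 5 15
f 14 15 3
f 16 15 14
f 4 14 21
f 14 3 20
f 21 20 7
f 14 20 21
f 4 21 26
f 21 7 27
f 26 27 9
f 21 27 26
f 4 26 30
f 26 9 33
f 30 33 10
f 26 33 30
f 5 31 19
f 31 10 32
f 19 32 6
f 31 32 19
f 3 15 39
f 15 5 40
f 39 40 12
f 15 40 39
f 7 20 36
f 20 3 35
f 36 35 11
f 20 35 36
f 9 27 28
f 27 7 24
f 28 24 8
f 27 24 28
f 10 33 29
f 33 9 25
f 29 25 2
f 33 25 29
f 44 46 43
f 47 44 43
f 43 46 45
f 45 47 43
f 44 50 46
f 48 44 47
f 48 50 44
f 46 50 45
f 49 47 45
f 45 50 49
f 49 48 47
f 50 48 49
f 52 51 55
f 52 55 53
f 53 55 56
f 53 56 54
f 55 51 57
f 55 57 56
f 56 57 58
f 56 58 54
f 57 51 59
f 57 59 58
f 58 59 60
f 58 60 54
f 59 51 61
f 59 61 60
f 60 61 62
f 60 62 54
f 61 51 63
f 61 63 62
f 62 63 64
f 62 64 54
f 63 51 65
f 63 65 64
f 64 65 66
f 64 66 54
f 65 51 67
f 65 67 66
f 66 67 68
f 66 68 54
f 67 51 69
f 67 69 68
f 68 69 70
f 68 70 54
f 69 51 71
f 69 71 70
f 70 71 72
f 70 72 54
f 71 51 73
f 71 73 72
f 72 73 74
f 72 74 54
f 73 51 75
f 73 75 74
f 74 75 76
f 74 76 54
f 75 51 77
f 75 77 76
f 76 77 78
f 76 78 54
f 77 51 79
f 77 79 78
f 78 79 80
f 78 80 54
f 79 51 81
f 79 81 80
f 80 81 82
f 80 82 54
f 81 51 83
f 81 83 82
f 82 83 84
f 82 84 54
f 83 51 52
f 83 52 84
f 84 52 53
f 84 53 54
f 86 88 85
f 89 86 85
f 85 88 87
f 87 89 85
f 86 92 88
f 90 86 89
f 90 92 86
f 88 92 87
f 91 89 87
f 87 92 91
f 91 90 89
f 92 90 91
f 94 93 96
f 94 96 95
f 96 93 97
f 96 97 95
f 97 93 98
f 97 98 95
f 98 93 99
f 98 99 95
f 99 93 100
f 99 100 95
f 100 93 101
f 100 101 95
f 101 93 102
f 101 102 95
f 102 93 103
f 102 103 95
f 103 93 104
f 103 104 95
f 104 93 105
f 104 105 95
f 105 93 106
f 105 106 95
f 106 93 94
f 106 94 95



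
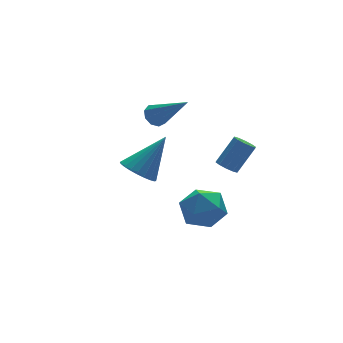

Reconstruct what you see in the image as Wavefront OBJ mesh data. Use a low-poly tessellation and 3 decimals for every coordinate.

v 1.593 -1.915 -2.251
v 2.214 -2.198 -3.037
v 0.666 -3.302 -2.483
v 1.287 -3.585 -3.269
v 1.646 -3.598 -2.292
v 2.219 -2.741 -2.149
v 0.661 -2.759 -3.371
v 1.234 -1.902 -3.228
v 1.638 -2.72 -3.73
v 2.246 -3.238 -3.062
v 0.634 -2.262 -2.458
v 1.242 -2.78 -1.79
v 2.633 -2.494 -0.925
v 2.892 -2.123 -1.162
v 3.766 -2.036 -0.072
v 3.507 -2.406 0.165
v 2.664 -1.989 -0.991
v 3.538 -1.902 0.1
v 2.425 -2.047 -0.794
v 3.298 -1.96 0.296
v 2.265 -2.276 -0.648
v 3.139 -2.189 0.443
v 2.246 -2.588 -0.607
v 3.119 -2.501 0.483
v 2.374 -2.864 -0.688
v 3.248 -2.777 0.402
v 2.602 -2.998 -0.86
v 3.476 -2.911 0.231
v 2.842 -2.94 -1.056
v 3.715 -2.853 0.034
v 3.001 -2.711 -1.203
v 3.875 -2.624 -0.112
v 3.021 -2.399 -1.243
v 3.894 -2.312 -0.153
v -1.967 -3.739 1.216
v -1.587 -3.152 0.848
v -0.733 -3.641 2.644
v -1.793 -2.995 1.015
v -2.025 -2.951 1.213
v -2.249 -3.027 1.411
v -2.429 -3.211 1.579
v -2.539 -3.476 1.693
v -2.563 -3.78 1.733
v -2.495 -4.079 1.695
v -2.347 -4.325 1.584
v -2.141 -4.482 1.417
v -1.909 -4.526 1.219
v -1.686 -4.451 1.021
v -1.505 -4.266 0.852
v -1.395 -4.002 0.739
v -1.372 -3.697 0.698
v -1.439 -3.399 0.737
v 0.979 0.178 1.071
v 1.23 0.572 1.379
v 1.581 -1.298 2.469
v 0.866 0.53 1.491
v 0.555 0.323 1.407
v 0.443 0.048 1.165
v 0.581 -0.166 0.879
v 0.906 -0.219 0.683
v 1.265 -0.087 0.669
v 1.49 0.169 0.842
v 1.477 0.43 1.123
f 1 12 6
f 1 6 2
f 1 2 8
f 1 8 11
f 1 11 12
f 2 6 10
f 6 12 5
f 12 11 3
f 11 8 7
f 8 2 9
f 4 10 5
f 4 5 3
f 4 3 7
f 4 7 9
f 4 9 10
f 5 10 6
f 3 5 12
f 7 3 11
f 9 7 8
f 10 9 2
f 14 13 17
f 14 17 15
f 15 17 18
f 15 18 16
f 17 13 19
f 17 19 18
f 18 19 20
f 18 20 16
f 19 13 21
f 19 21 20
f 20 21 22
f 20 22 16
f 21 13 23
f 21 23 22
f 22 23 24
f 22 24 16
f 23 13 25
f 23 25 24
f 24 25 26
f 24 26 16
f 25 13 27
f 25 27 26
f 26 27 28
f 26 28 16
f 27 13 29
f 27 29 28
f 28 29 30
f 28 30 16
f 29 13 31
f 29 31 30
f 30 31 32
f 30 32 16
f 31 13 33
f 31 33 32
f 32 33 34
f 32 34 16
f 33 13 14
f 33 14 34
f 34 14 15
f 34 15 16
f 36 35 38
f 36 38 37
f 38 35 39
f 38 39 37
f 39 35 40
f 39 40 37
f 40 35 41
f 40 41 37
f 41 35 42
f 41 42 37
f 42 35 43
f 42 43 37
f 43 35 44
f 43 44 37
f 44 35 45
f 44 45 37
f 45 35 46
f 45 46 37
f 46 35 47
f 46 47 37
f 47 35 48
f 47 48 37
f 48 35 49
f 48 49 37
f 49 35 50
f 49 50 37
f 50 35 51
f 50 51 37
f 51 35 52
f 51 52 37
f 52 35 36
f 52 36 37
f 54 53 56
f 54 56 55
f 56 53 57
f 56 57 55
f 57 53 58
f 57 58 55
f 58 53 59
f 58 59 55
f 59 53 60
f 59 60 55
f 60 53 61
f 60 61 55
f 61 53 62
f 61 62 55
f 62 53 63
f 62 63 55
f 63 53 54
f 63 54 55



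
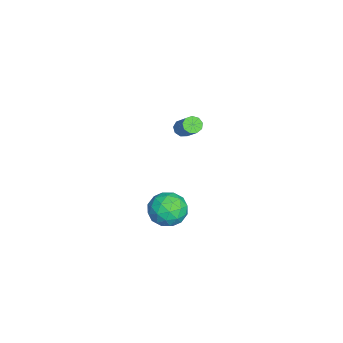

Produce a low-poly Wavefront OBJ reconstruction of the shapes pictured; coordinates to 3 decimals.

v -4.174 -1.369 1.319
v -3.722 -1.499 0.946
v -2.435 -0.882 2.288
v -2.886 -0.751 2.661
v -3.846 -1.112 0.886
v -2.558 -0.495 2.229
v -4.123 -0.845 1.03
v -2.836 -0.228 2.372
v -4.424 -0.823 1.308
v -3.136 -0.206 2.651
v -4.608 -1.056 1.591
v -3.32 -0.439 2.934
v -4.588 -1.436 1.747
v -3.301 -0.819 3.09
v -4.375 -1.783 1.702
v -3.088 -1.166 3.045
v -4.068 -1.937 1.478
v -2.78 -1.32 2.821
v -3.81 -1.825 1.179
v -2.522 -1.208 2.522
v 3.036 -0.881 0.041
v 4.013 -0.7 0.674
v 3.007 -2.7 0.606
v 3.984 -2.519 1.239
v 2.969 -2.02 1.567
v 2.987 -0.896 1.218
v 4.033 -2.504 0.062
v 4.051 -1.38 -0.287
v 4.629 -1.703 0.687
v 3.971 -1.404 1.617
v 3.049 -1.996 -0.337
v 2.391 -1.697 0.593
v 3.527 -0.63 0.308
v 3.493 -2.77 0.972
v 2.896 -2.476 1.165
v 3.471 -2.37 1.537
v 2.924 -0.746 0.628
v 3.498 -0.639 1
v 2.885 -1.416 1.525
v 3.522 -2.761 0.28
v 4.096 -2.654 0.652
v 3.549 -1.03 -0.257
v 4.124 -0.924 0.115
v 4.135 -1.984 -0.245
v 4.463 -1.114 0.687
v 4.446 -2.184 1.019
v 4.475 -2.175 0.328
v 4.486 -1.514 0.123
v 4.077 -0.938 1.234
v 4.06 -2.008 1.566
v 3.463 -1.714 1.759
v 3.474 -1.053 1.554
v 4.439 -1.528 1.242
v 2.96 -1.392 -0.286
v 2.943 -2.462 0.046
v 3.546 -2.347 -0.274
v 3.557 -1.686 -0.479
v 2.574 -1.216 0.261
v 2.557 -2.286 0.593
v 2.534 -1.886 1.157
v 2.545 -1.225 0.952
v 2.581 -1.872 0.038
f 2 1 5
f 2 5 3
f 3 5 6
f 3 6 4
f 5 1 7
f 5 7 6
f 6 7 8
f 6 8 4
f 7 1 9
f 7 9 8
f 8 9 10
f 8 10 4
f 9 1 11
f 9 11 10
f 10 11 12
f 10 12 4
f 11 1 13
f 11 13 12
f 12 13 14
f 12 14 4
f 13 1 15
f 13 15 14
f 14 15 16
f 14 16 4
f 15 1 17
f 15 17 16
f 16 17 18
f 16 18 4
f 17 1 19
f 17 19 18
f 18 19 20
f 18 20 4
f 19 1 2
f 19 2 20
f 20 2 3
f 20 3 4
f 21 58 37
f 58 32 61
f 37 61 26
f 58 61 37
f 21 37 33
f 37 26 38
f 33 38 22
f 37 38 33
f 21 33 42
f 33 22 43
f 42 43 28
f 33 43 42
f 21 42 54
f 42 28 57
f 54 57 31
f 42 57 54
f 21 54 58
f 54 31 62
f 58 62 32
f 54 62 58
f 22 38 49
f 38 26 52
f 49 52 30
f 38 52 49
f 26 61 39
f 61 32 60
f 39 60 25
f 61 60 39
f 32 62 59
f 62 31 55
f 59 55 23
f 62 55 59
f 31 57 56
f 57 28 44
f 56 44 27
f 57 44 56
f 28 43 48
f 43 22 45
f 48 45 29
f 43 45 48
f 24 50 36
f 50 30 51
f 36 51 25
f 50 51 36
f 24 36 34
f 36 25 35
f 34 35 23
f 36 35 34
f 24 34 41
f 34 23 40
f 41 40 27
f 34 40 41
f 24 41 46
f 41 27 47
f 46 47 29
f 41 47 46
f 24 46 50
f 46 29 53
f 50 53 30
f 46 53 50
f 25 51 39
f 51 30 52
f 39 52 26
f 51 52 39
f 23 35 59
f 35 25 60
f 59 60 32
f 35 60 59
f 27 40 56
f 40 23 55
f 56 55 31
f 40 55 56
f 29 47 48
f 47 27 44
f 48 44 28
f 47 44 48
f 30 53 49
f 53 29 45
f 49 45 22
f 53 45 49



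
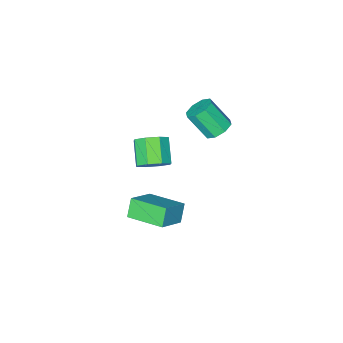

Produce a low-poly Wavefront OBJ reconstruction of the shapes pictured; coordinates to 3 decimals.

v 0.24 -4.885 -3.667
v -0.32 -5.254 -2.672
v -0.489 -2.848 -3.322
v -1.049 -3.218 -2.327
v 1.789 -4.502 -2.653
v 1.229 -4.872 -1.658
v 1.06 -2.466 -2.308
v 0.5 -2.835 -1.313
v 1.295 -2.827 3.079
v 1.878 -2.567 3.769
v 1.208 -3.612 4.73
v 0.625 -3.873 4.041
v 1.269 -2.183 3.763
v 0.599 -3.228 4.724
v 0.676 -2.176 3.356
v 0.006 -3.221 4.317
v 0.445 -2.552 2.787
v -0.225 -3.597 3.748
v 0.712 -3.088 2.39
v 0.042 -4.133 3.351
v 1.321 -3.472 2.396
v 0.651 -4.517 3.357
v 1.914 -3.479 2.803
v 1.244 -4.524 3.764
v 2.145 -3.103 3.372
v 1.475 -4.148 4.333
v -3.118 -2.97 3.171
v -2.465 -2.469 3.28
v -1.93 -3.469 4.677
v -2.582 -3.97 4.569
v -2.974 -2.28 3.61
v -2.438 -3.28 5.007
v -3.567 -2.496 3.683
v -3.032 -3.495 5.08
v -3.897 -2.989 3.456
v -3.361 -3.989 4.854
v -3.77 -3.471 3.063
v -3.235 -4.471 4.46
v -3.262 -3.66 2.733
v -2.726 -4.66 4.13
v -2.668 -3.445 2.66
v -2.133 -4.444 4.057
v -2.339 -2.951 2.886
v -1.803 -3.951 4.284
f 2 4 1
f 5 2 1
f 1 4 3
f 3 5 1
f 2 8 4
f 6 2 5
f 6 8 2
f 4 8 3
f 7 5 3
f 3 8 7
f 7 6 5
f 8 6 7
f 10 9 13
f 10 13 11
f 11 13 14
f 11 14 12
f 13 9 15
f 13 15 14
f 14 15 16
f 14 16 12
f 15 9 17
f 15 17 16
f 16 17 18
f 16 18 12
f 17 9 19
f 17 19 18
f 18 19 20
f 18 20 12
f 19 9 21
f 19 21 20
f 20 21 22
f 20 22 12
f 21 9 23
f 21 23 22
f 22 23 24
f 22 24 12
f 23 9 25
f 23 25 24
f 24 25 26
f 24 26 12
f 25 9 10
f 25 10 26
f 26 10 11
f 26 11 12
f 28 27 31
f 28 31 29
f 29 31 32
f 29 32 30
f 31 27 33
f 31 33 32
f 32 33 34
f 32 34 30
f 33 27 35
f 33 35 34
f 34 35 36
f 34 36 30
f 35 27 37
f 35 37 36
f 36 37 38
f 36 38 30
f 37 27 39
f 37 39 38
f 38 39 40
f 38 40 30
f 39 27 41
f 39 41 40
f 40 41 42
f 40 42 30
f 41 27 43
f 41 43 42
f 42 43 44
f 42 44 30
f 43 27 28
f 43 28 44
f 44 28 29
f 44 29 30



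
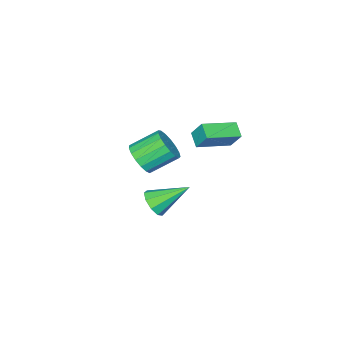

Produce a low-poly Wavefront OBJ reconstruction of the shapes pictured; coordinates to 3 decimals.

v -3.37 -3.063 -0.231
v -3.372 -2.385 0.772
v -2.969 -2.367 -0.7
v -2.971 -1.69 0.303
v -1.629 -3.75 0.237
v -1.631 -3.073 1.24
v -1.228 -3.055 -0.232
v -1.23 -2.377 0.771
v 0.347 -4.406 -4.253
v 0.787 -3.723 -4.502
v -0.907 -3.174 -3.087
v 0.348 -3.822 -4.87
v -0.091 -4.195 -4.949
v -0.325 -4.666 -4.702
v -0.245 -5.016 -4.245
v 0.113 -5.081 -3.791
v 0.581 -4.83 -3.553
v 0.939 -4.381 -3.643
v 1.02 -3.944 -4.017
v 2.998 -2.712 1.419
v 3.344 -3.076 2.19
v 2.248 -2.253 3.071
v 1.902 -1.888 2.301
v 3.577 -2.706 2.134
v 2.481 -1.883 3.016
v 3.677 -2.338 1.915
v 2.581 -1.515 2.796
v 3.622 -2.055 1.582
v 2.526 -1.232 2.463
v 3.424 -1.923 1.212
v 2.327 -1.099 2.093
v 3.128 -1.971 0.889
v 2.032 -1.148 1.77
v 2.802 -2.189 0.688
v 1.706 -1.366 1.569
v 2.522 -2.527 0.654
v 1.426 -1.703 1.536
v 2.35 -2.907 0.796
v 1.254 -2.083 1.677
v 2.327 -3.242 1.08
v 1.231 -2.419 1.962
v 2.458 -3.456 1.443
v 1.362 -2.632 2.324
v 2.712 -3.499 1.799
v 1.616 -2.676 2.681
v 3.032 -3.362 2.069
v 1.936 -2.539 2.951
f 2 4 1
f 5 2 1
f 1 4 3
f 3 5 1
f 2 8 4
f 6 2 5
f 6 8 2
f 4 8 3
f 7 5 3
f 3 8 7
f 7 6 5
f 8 6 7
f 10 9 12
f 10 12 11
f 12 9 13
f 12 13 11
f 13 9 14
f 13 14 11
f 14 9 15
f 14 15 11
f 15 9 16
f 15 16 11
f 16 9 17
f 16 17 11
f 17 9 18
f 17 18 11
f 18 9 19
f 18 19 11
f 19 9 10
f 19 10 11
f 21 20 24
f 21 24 22
f 22 24 25
f 22 25 23
f 24 20 26
f 24 26 25
f 25 26 27
f 25 27 23
f 26 20 28
f 26 28 27
f 27 28 29
f 27 29 23
f 28 20 30
f 28 30 29
f 29 30 31
f 29 31 23
f 30 20 32
f 30 32 31
f 31 32 33
f 31 33 23
f 32 20 34
f 32 34 33
f 33 34 35
f 33 35 23
f 34 20 36
f 34 36 35
f 35 36 37
f 35 37 23
f 36 20 38
f 36 38 37
f 37 38 39
f 37 39 23
f 38 20 40
f 38 40 39
f 39 40 41
f 39 41 23
f 40 20 42
f 40 42 41
f 41 42 43
f 41 43 23
f 42 20 44
f 42 44 43
f 43 44 45
f 43 45 23
f 44 20 46
f 44 46 45
f 45 46 47
f 45 47 23
f 46 20 21
f 46 21 47
f 47 21 22
f 47 22 23



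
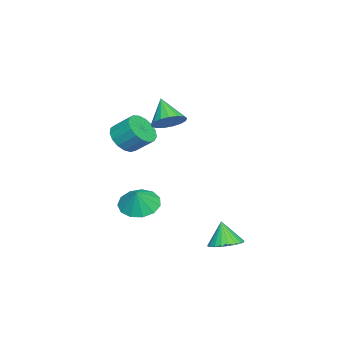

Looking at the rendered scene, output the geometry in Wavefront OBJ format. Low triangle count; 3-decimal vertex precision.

v -1.671 -3.298 0.941
v -0.926 -3.028 0.537
v -0.843 -2.092 1.315
v -1.589 -2.362 1.719
v -1.235 -2.825 0.326
v -1.152 -1.889 1.104
v -1.644 -2.731 0.256
v -1.561 -1.795 1.034
v -2.06 -2.766 0.342
v -1.977 -1.83 1.121
v -2.386 -2.923 0.566
v -2.304 -1.987 1.344
v -2.549 -3.166 0.876
v -2.466 -2.23 1.654
v -2.511 -3.439 1.2
v -2.428 -2.504 1.979
v -2.28 -3.68 1.466
v -2.197 -2.744 2.244
v -1.91 -3.834 1.61
v -1.827 -2.898 2.389
v -1.485 -3.864 1.602
v -1.402 -2.928 2.38
v -1.103 -3.765 1.442
v -1.02 -2.829 2.22
v -0.851 -3.559 1.167
v -0.768 -2.623 1.945
v -0.787 -3.293 0.841
v -0.704 -2.357 1.619
v 2.284 2.716 -3.028
v 2.788 3.295 -2.769
v 2.016 2.424 -1.852
v 2.516 3.455 -2.791
v 2.209 3.502 -2.85
v 1.914 3.43 -2.935
v 1.674 3.249 -3.034
v 1.528 2.987 -3.133
v 1.497 2.683 -3.215
v 1.585 2.385 -3.269
v 1.78 2.137 -3.286
v 2.052 1.977 -3.264
v 2.359 1.929 -3.206
v 2.655 2.001 -3.12
v 2.894 2.182 -3.021
v 3.04 2.445 -2.922
v 3.071 2.748 -2.84
v 2.983 3.047 -2.786
v -0.055 -0.608 2.913
v 0.586 -1.085 3.1
v -0.845 -1.252 3.987
v 0.636 -0.769 3.326
v 0.527 -0.415 3.458
v 0.286 -0.106 3.465
v -0.034 0.088 3.346
v -0.358 0.122 3.128
v -0.613 -0.01 2.86
v -0.74 -0.28 2.605
v -0.71 -0.625 2.421
v -0.529 -0.967 2.349
v -0.24 -1.226 2.407
v 0.091 -1.343 2.58
v 0.389 -1.293 2.831
v 1.662 -1.414 -1.468
v 2.484 -1.531 -1.95
v 2.218 -1.366 -0.532
v 2.397 -0.998 -1.926
v 2.076 -0.597 -1.756
v 1.624 -0.455 -1.495
v 1.184 -0.618 -1.225
v 0.896 -1.033 -1.033
v 0.851 -1.569 -0.979
v 1.064 -2.056 -1.08
v 1.466 -2.339 -1.304
v 1.931 -2.329 -1.581
v 2.31 -2.027 -1.822
f 2 1 5
f 2 5 3
f 3 5 6
f 3 6 4
f 5 1 7
f 5 7 6
f 6 7 8
f 6 8 4
f 7 1 9
f 7 9 8
f 8 9 10
f 8 10 4
f 9 1 11
f 9 11 10
f 10 11 12
f 10 12 4
f 11 1 13
f 11 13 12
f 12 13 14
f 12 14 4
f 13 1 15
f 13 15 14
f 14 15 16
f 14 16 4
f 15 1 17
f 15 17 16
f 16 17 18
f 16 18 4
f 17 1 19
f 17 19 18
f 18 19 20
f 18 20 4
f 19 1 21
f 19 21 20
f 20 21 22
f 20 22 4
f 21 1 23
f 21 23 22
f 22 23 24
f 22 24 4
f 23 1 25
f 23 25 24
f 24 25 26
f 24 26 4
f 25 1 27
f 25 27 26
f 26 27 28
f 26 28 4
f 27 1 2
f 27 2 28
f 28 2 3
f 28 3 4
f 30 29 32
f 30 32 31
f 32 29 33
f 32 33 31
f 33 29 34
f 33 34 31
f 34 29 35
f 34 35 31
f 35 29 36
f 35 36 31
f 36 29 37
f 36 37 31
f 37 29 38
f 37 38 31
f 38 29 39
f 38 39 31
f 39 29 40
f 39 40 31
f 40 29 41
f 40 41 31
f 41 29 42
f 41 42 31
f 42 29 43
f 42 43 31
f 43 29 44
f 43 44 31
f 44 29 45
f 44 45 31
f 45 29 46
f 45 46 31
f 46 29 30
f 46 30 31
f 48 47 50
f 48 50 49
f 50 47 51
f 50 51 49
f 51 47 52
f 51 52 49
f 52 47 53
f 52 53 49
f 53 47 54
f 53 54 49
f 54 47 55
f 54 55 49
f 55 47 56
f 55 56 49
f 56 47 57
f 56 57 49
f 57 47 58
f 57 58 49
f 58 47 59
f 58 59 49
f 59 47 60
f 59 60 49
f 60 47 61
f 60 61 49
f 61 47 48
f 61 48 49
f 63 62 65
f 63 65 64
f 65 62 66
f 65 66 64
f 66 62 67
f 66 67 64
f 67 62 68
f 67 68 64
f 68 62 69
f 68 69 64
f 69 62 70
f 69 70 64
f 70 62 71
f 70 71 64
f 71 62 72
f 71 72 64
f 72 62 73
f 72 73 64
f 73 62 74
f 73 74 64
f 74 62 63
f 74 63 64



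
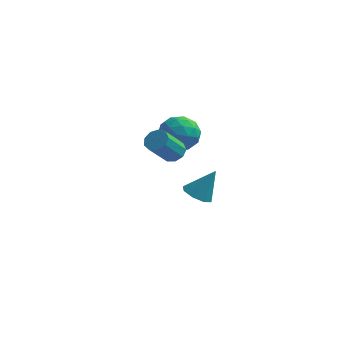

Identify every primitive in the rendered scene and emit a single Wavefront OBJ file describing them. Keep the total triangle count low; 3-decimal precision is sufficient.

v -3.822 0.339 1.073
v -2.98 0.978 0.689
v -2.62 -0.918 1.611
v -1.778 -0.279 1.227
v -2.367 0.048 2.128
v -3.109 0.825 1.796
v -2.491 -0.765 0.504
v -3.233 0.012 0.172
v -2.157 0.296 0.337
v -2.081 0.799 1.341
v -3.519 -0.739 0.959
v -3.443 -0.236 1.963
v -3.506 0.769 0.834
v -2.094 -0.709 1.466
v -2.44 -0.517 1.996
v -1.945 -0.141 1.77
v -3.582 0.679 1.484
v -3.088 1.055 1.258
v -2.727 0.508 2.104
v -2.512 -0.995 1.042
v -2.018 -0.619 0.816
v -3.655 0.201 0.53
v -3.16 0.577 0.304
v -2.873 -0.448 0.196
v -2.528 0.744 0.401
v -1.822 0.005 0.717
v -2.24 -0.281 0.293
v -2.677 0.176 0.097
v -2.483 1.04 0.991
v -1.777 0.301 1.307
v -2.123 0.493 1.837
v -2.559 0.949 1.641
v -2 0.639 0.784
v -3.823 -0.241 0.993
v -3.117 -0.98 1.309
v -3.041 -0.889 0.659
v -3.477 -0.433 0.463
v -3.778 0.055 1.583
v -3.072 -0.684 1.899
v -2.923 -0.116 2.203
v -3.36 0.341 2.007
v -3.6 -0.579 1.516
v -1.971 -3.197 1.796
v -1.357 -3.196 2.038
v -1.855 -4.263 3.306
v -2.469 -4.263 3.064
v -1.597 -2.862 2.225
v -2.095 -3.929 3.492
v -2.012 -2.685 2.211
v -2.51 -3.751 3.479
v -2.408 -2.747 2.003
v -2.906 -3.814 3.271
v -2.599 -3.02 1.698
v -3.097 -4.086 2.966
v -2.497 -3.375 1.44
v -2.995 -4.442 2.707
v -2.149 -3.647 1.347
v -2.647 -4.714 2.615
v -1.717 -3.708 1.465
v -2.215 -4.775 2.733
v -1.404 -3.53 1.738
v -1.902 -4.597 3.006
v -2.461 1.804 -4.171
v -1.935 2.327 -4.626
v -1.659 2.356 -2.609
v -2.5 2.63 -4.443
v -3.041 2.448 -4.1
v -3.243 1.89 -3.799
v -2.987 1.281 -3.716
v -2.422 0.979 -3.899
v -1.881 1.16 -4.241
v -1.679 1.719 -4.542
f 1 38 17
f 38 12 41
f 17 41 6
f 38 41 17
f 1 17 13
f 17 6 18
f 13 18 2
f 17 18 13
f 1 13 22
f 13 2 23
f 22 23 8
f 13 23 22
f 1 22 34
f 22 8 37
f 34 37 11
f 22 37 34
f 1 34 38
f 34 11 42
f 38 42 12
f 34 42 38
f 2 18 29
f 18 6 32
f 29 32 10
f 18 32 29
f 6 41 19
f 41 12 40
f 19 40 5
f 41 40 19
f 12 42 39
f 42 11 35
f 39 35 3
f 42 35 39
f 11 37 36
f 37 8 24
f 36 24 7
f 37 24 36
f 8 23 28
f 23 2 25
f 28 25 9
f 23 25 28
f 4 30 16
f 30 10 31
f 16 31 5
f 30 31 16
f 4 16 14
f 16 5 15
f 14 15 3
f 16 15 14
f 4 14 21
f 14 3 20
f 21 20 7
f 14 20 21
f 4 21 26
f 21 7 27
f 26 27 9
f 21 27 26
f 4 26 30
f 26 9 33
f 30 33 10
f 26 33 30
f 5 31 19
f 31 10 32
f 19 32 6
f 31 32 19
f 3 15 39
f 15 5 40
f 39 40 12
f 15 40 39
f 7 20 36
f 20 3 35
f 36 35 11
f 20 35 36
f 9 27 28
f 27 7 24
f 28 24 8
f 27 24 28
f 10 33 29
f 33 9 25
f 29 25 2
f 33 25 29
f 44 43 47
f 44 47 45
f 45 47 48
f 45 48 46
f 47 43 49
f 47 49 48
f 48 49 50
f 48 50 46
f 49 43 51
f 49 51 50
f 50 51 52
f 50 52 46
f 51 43 53
f 51 53 52
f 52 53 54
f 52 54 46
f 53 43 55
f 53 55 54
f 54 55 56
f 54 56 46
f 55 43 57
f 55 57 56
f 56 57 58
f 56 58 46
f 57 43 59
f 57 59 58
f 58 59 60
f 58 60 46
f 59 43 61
f 59 61 60
f 60 61 62
f 60 62 46
f 61 43 44
f 61 44 62
f 62 44 45
f 62 45 46
f 64 63 66
f 64 66 65
f 66 63 67
f 66 67 65
f 67 63 68
f 67 68 65
f 68 63 69
f 68 69 65
f 69 63 70
f 69 70 65
f 70 63 71
f 70 71 65
f 71 63 72
f 71 72 65
f 72 63 64
f 72 64 65



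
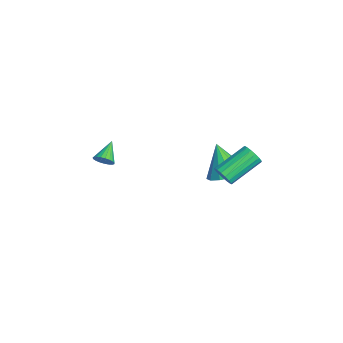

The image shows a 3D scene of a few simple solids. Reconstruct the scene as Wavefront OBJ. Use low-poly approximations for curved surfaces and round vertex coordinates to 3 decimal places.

v 2.427 2.492 0.263
v 2.732 2.349 0.76
v 2.017 3.865 1.634
v 1.713 4.008 1.137
v 2.913 2.518 0.615
v 2.198 4.034 1.488
v 2.983 2.681 0.389
v 2.268 4.197 1.263
v 2.925 2.801 0.134
v 2.211 4.317 1.008
v 2.754 2.85 -0.091
v 2.039 4.366 0.783
v 2.508 2.817 -0.235
v 1.793 4.333 0.639
v 2.243 2.709 -0.265
v 1.529 4.225 0.609
v 2.021 2.552 -0.174
v 1.306 4.068 0.7
v 1.891 2.381 0.017
v 1.177 3.897 0.891
v 1.885 2.235 0.265
v 1.17 3.752 1.138
v 2.003 2.149 0.512
v 1.288 3.665 1.385
v 2.218 2.14 0.702
v 1.503 3.657 1.575
v 2.481 2.213 0.792
v 1.766 3.729 1.665
v 1.818 -2.956 1.496
v 2.058 -3.108 1.943
v 0.922 -2.464 2.144
v 2.144 -2.908 1.91
v 2.174 -2.716 1.806
v 2.142 -2.566 1.648
v 2.054 -2.483 1.463
v 1.925 -2.482 1.285
v 1.778 -2.563 1.142
v 1.637 -2.712 1.061
v 1.527 -2.903 1.055
v 1.468 -3.103 1.125
v 1.469 -3.278 1.259
v 1.531 -3.397 1.434
v 1.642 -3.44 1.62
v 1.783 -3.399 1.784
v 1.93 -3.282 1.898
v 0.601 3.018 -1.082
v 1.453 2.511 -0.802
v -0.181 2.602 0.542
v 1.524 3.06 -0.627
v 1.302 3.596 -0.597
v 0.857 3.948 -0.721
v 0.331 4.004 -0.96
v -0.109 3.747 -1.237
v -0.324 3.259 -1.466
v -0.245 2.694 -1.572
v 0.102 2.232 -1.523
v 0.608 2.019 -1.334
v 1.111 2.123 -1.065
f 2 1 5
f 2 5 3
f 3 5 6
f 3 6 4
f 5 1 7
f 5 7 6
f 6 7 8
f 6 8 4
f 7 1 9
f 7 9 8
f 8 9 10
f 8 10 4
f 9 1 11
f 9 11 10
f 10 11 12
f 10 12 4
f 11 1 13
f 11 13 12
f 12 13 14
f 12 14 4
f 13 1 15
f 13 15 14
f 14 15 16
f 14 16 4
f 15 1 17
f 15 17 16
f 16 17 18
f 16 18 4
f 17 1 19
f 17 19 18
f 18 19 20
f 18 20 4
f 19 1 21
f 19 21 20
f 20 21 22
f 20 22 4
f 21 1 23
f 21 23 22
f 22 23 24
f 22 24 4
f 23 1 25
f 23 25 24
f 24 25 26
f 24 26 4
f 25 1 27
f 25 27 26
f 26 27 28
f 26 28 4
f 27 1 2
f 27 2 28
f 28 2 3
f 28 3 4
f 30 29 32
f 30 32 31
f 32 29 33
f 32 33 31
f 33 29 34
f 33 34 31
f 34 29 35
f 34 35 31
f 35 29 36
f 35 36 31
f 36 29 37
f 36 37 31
f 37 29 38
f 37 38 31
f 38 29 39
f 38 39 31
f 39 29 40
f 39 40 31
f 40 29 41
f 40 41 31
f 41 29 42
f 41 42 31
f 42 29 43
f 42 43 31
f 43 29 44
f 43 44 31
f 44 29 45
f 44 45 31
f 45 29 30
f 45 30 31
f 47 46 49
f 47 49 48
f 49 46 50
f 49 50 48
f 50 46 51
f 50 51 48
f 51 46 52
f 51 52 48
f 52 46 53
f 52 53 48
f 53 46 54
f 53 54 48
f 54 46 55
f 54 55 48
f 55 46 56
f 55 56 48
f 56 46 57
f 56 57 48
f 57 46 58
f 57 58 48
f 58 46 47
f 58 47 48



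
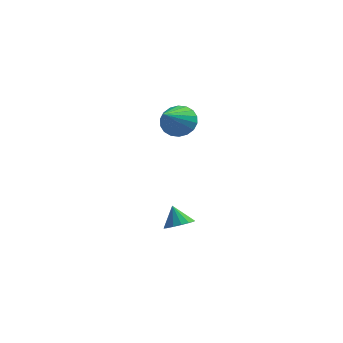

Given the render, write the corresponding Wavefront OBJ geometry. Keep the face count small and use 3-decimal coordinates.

v 0.499 -1.566 -3.962
v 1.075 -1.209 -3.831
v 0.081 -1.214 -3.078
v 0.869 -0.986 -4.018
v 0.563 -0.918 -4.19
v 0.241 -1.023 -4.301
v -0.013 -1.274 -4.321
v -0.129 -1.603 -4.245
v -0.077 -1.922 -4.093
v 0.13 -2.146 -3.907
v 0.435 -2.214 -3.735
v 0.758 -2.109 -3.624
v 1.012 -1.858 -3.604
v 1.128 -1.529 -3.68
v 0.077 -0.29 1.541
v 0.839 -0.152 1.867
v -0.117 -1.91 2.679
v 0.614 0.037 2.098
v 0.283 0.162 2.219
v -0.089 0.197 2.205
v -0.428 0.136 2.06
v -0.667 -0.01 1.812
v -0.758 -0.211 1.51
v -0.684 -0.428 1.214
v -0.459 -0.617 0.984
v -0.128 -0.741 0.863
v 0.244 -0.776 0.877
v 0.583 -0.715 1.022
v 0.822 -0.569 1.27
v 0.913 -0.368 1.572
f 2 1 4
f 2 4 3
f 4 1 5
f 4 5 3
f 5 1 6
f 5 6 3
f 6 1 7
f 6 7 3
f 7 1 8
f 7 8 3
f 8 1 9
f 8 9 3
f 9 1 10
f 9 10 3
f 10 1 11
f 10 11 3
f 11 1 12
f 11 12 3
f 12 1 13
f 12 13 3
f 13 1 14
f 13 14 3
f 14 1 2
f 14 2 3
f 16 15 18
f 16 18 17
f 18 15 19
f 18 19 17
f 19 15 20
f 19 20 17
f 20 15 21
f 20 21 17
f 21 15 22
f 21 22 17
f 22 15 23
f 22 23 17
f 23 15 24
f 23 24 17
f 24 15 25
f 24 25 17
f 25 15 26
f 25 26 17
f 26 15 27
f 26 27 17
f 27 15 28
f 27 28 17
f 28 15 29
f 28 29 17
f 29 15 30
f 29 30 17
f 30 15 16
f 30 16 17



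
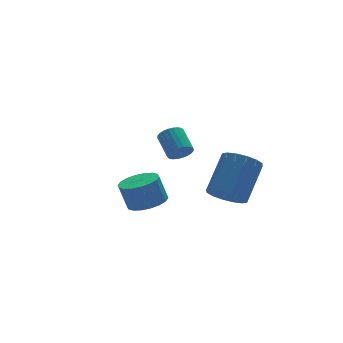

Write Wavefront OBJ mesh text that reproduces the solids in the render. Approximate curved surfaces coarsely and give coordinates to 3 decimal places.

v 3.415 3.063 -1.427
v 3.998 2.927 -1.23
v 4.027 4.062 -0.536
v 3.445 4.197 -0.733
v 4.045 3.052 -1.436
v 4.074 4.187 -0.743
v 3.996 3.179 -1.641
v 4.025 4.313 -0.948
v 3.859 3.288 -1.813
v 3.888 4.422 -1.12
v 3.654 3.362 -1.927
v 3.683 4.497 -1.234
v 3.413 3.391 -1.964
v 3.442 4.526 -1.271
v 3.172 3.37 -1.92
v 3.201 4.505 -1.226
v 2.968 3.302 -1.8
v 2.997 4.437 -1.107
v 2.833 3.198 -1.624
v 2.862 4.333 -0.93
v 2.786 3.073 -1.417
v 2.815 4.208 -0.724
v 2.835 2.947 -1.212
v 2.864 4.081 -0.519
v 2.972 2.838 -1.04
v 3.001 3.972 -0.347
v 3.177 2.763 -0.926
v 3.206 3.898 -0.233
v 3.418 2.734 -0.889
v 3.447 3.869 -0.196
v 3.659 2.755 -0.934
v 3.688 3.89 -0.24
v 3.863 2.823 -1.053
v 3.892 3.958 -0.36
v 3.238 -1.883 -1.65
v 3.742 -1.487 -2.325
v 4.966 -0.522 -0.844
v 4.462 -0.917 -0.17
v 3.387 -1.175 -2.235
v 4.611 -0.21 -0.754
v 2.992 -1.052 -1.989
v 4.216 -0.087 -0.508
v 2.663 -1.152 -1.652
v 3.887 -0.186 -0.171
v 2.488 -1.447 -1.314
v 3.712 -0.482 0.166
v 2.514 -1.859 -1.067
v 3.738 -0.894 0.414
v 2.734 -2.278 -0.976
v 3.958 -1.313 0.505
v 3.089 -2.59 -1.066
v 4.313 -1.625 0.415
v 3.484 -2.713 -1.312
v 4.708 -1.748 0.169
v 3.813 -2.614 -1.649
v 5.037 -1.648 -0.168
v 3.988 -2.318 -1.986
v 5.212 -1.353 -0.506
v 3.962 -1.906 -2.234
v 5.186 -0.941 -0.753
v 0.357 -0.171 -2.197
v 1.145 -0.558 -1.921
v 0.851 -0.275 -0.687
v 0.063 0.111 -0.963
v 1.252 -0.168 -1.985
v 0.958 0.115 -0.75
v 1.182 0.221 -2.091
v 0.888 0.504 -0.856
v 0.949 0.533 -2.218
v 0.655 0.816 -0.983
v 0.598 0.705 -2.341
v 0.304 0.988 -1.106
v 0.2 0.703 -2.435
v -0.094 0.986 -1.201
v -0.168 0.528 -2.483
v -0.462 0.811 -1.248
v -0.431 0.215 -2.473
v -0.725 0.498 -1.239
v -0.538 -0.175 -2.41
v -0.832 0.108 -1.175
v -0.468 -0.564 -2.304
v -0.762 -0.281 -1.069
v -0.235 -0.876 -2.177
v -0.529 -0.593 -0.942
v 0.116 -1.048 -2.054
v -0.178 -0.765 -0.819
v 0.514 -1.046 -1.959
v 0.22 -0.763 -0.725
v 0.882 -0.871 -1.912
v 0.588 -0.588 -0.677
f 2 1 5
f 2 5 3
f 3 5 6
f 3 6 4
f 5 1 7
f 5 7 6
f 6 7 8
f 6 8 4
f 7 1 9
f 7 9 8
f 8 9 10
f 8 10 4
f 9 1 11
f 9 11 10
f 10 11 12
f 10 12 4
f 11 1 13
f 11 13 12
f 12 13 14
f 12 14 4
f 13 1 15
f 13 15 14
f 14 15 16
f 14 16 4
f 15 1 17
f 15 17 16
f 16 17 18
f 16 18 4
f 17 1 19
f 17 19 18
f 18 19 20
f 18 20 4
f 19 1 21
f 19 21 20
f 20 21 22
f 20 22 4
f 21 1 23
f 21 23 22
f 22 23 24
f 22 24 4
f 23 1 25
f 23 25 24
f 24 25 26
f 24 26 4
f 25 1 27
f 25 27 26
f 26 27 28
f 26 28 4
f 27 1 29
f 27 29 28
f 28 29 30
f 28 30 4
f 29 1 31
f 29 31 30
f 30 31 32
f 30 32 4
f 31 1 33
f 31 33 32
f 32 33 34
f 32 34 4
f 33 1 2
f 33 2 34
f 34 2 3
f 34 3 4
f 36 35 39
f 36 39 37
f 37 39 40
f 37 40 38
f 39 35 41
f 39 41 40
f 40 41 42
f 40 42 38
f 41 35 43
f 41 43 42
f 42 43 44
f 42 44 38
f 43 35 45
f 43 45 44
f 44 45 46
f 44 46 38
f 45 35 47
f 45 47 46
f 46 47 48
f 46 48 38
f 47 35 49
f 47 49 48
f 48 49 50
f 48 50 38
f 49 35 51
f 49 51 50
f 50 51 52
f 50 52 38
f 51 35 53
f 51 53 52
f 52 53 54
f 52 54 38
f 53 35 55
f 53 55 54
f 54 55 56
f 54 56 38
f 55 35 57
f 55 57 56
f 56 57 58
f 56 58 38
f 57 35 59
f 57 59 58
f 58 59 60
f 58 60 38
f 59 35 36
f 59 36 60
f 60 36 37
f 60 37 38
f 62 61 65
f 62 65 63
f 63 65 66
f 63 66 64
f 65 61 67
f 65 67 66
f 66 67 68
f 66 68 64
f 67 61 69
f 67 69 68
f 68 69 70
f 68 70 64
f 69 61 71
f 69 71 70
f 70 71 72
f 70 72 64
f 71 61 73
f 71 73 72
f 72 73 74
f 72 74 64
f 73 61 75
f 73 75 74
f 74 75 76
f 74 76 64
f 75 61 77
f 75 77 76
f 76 77 78
f 76 78 64
f 77 61 79
f 77 79 78
f 78 79 80
f 78 80 64
f 79 61 81
f 79 81 80
f 80 81 82
f 80 82 64
f 81 61 83
f 81 83 82
f 82 83 84
f 82 84 64
f 83 61 85
f 83 85 84
f 84 85 86
f 84 86 64
f 85 61 87
f 85 87 86
f 86 87 88
f 86 88 64
f 87 61 89
f 87 89 88
f 88 89 90
f 88 90 64
f 89 61 62
f 89 62 90
f 90 62 63
f 90 63 64

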